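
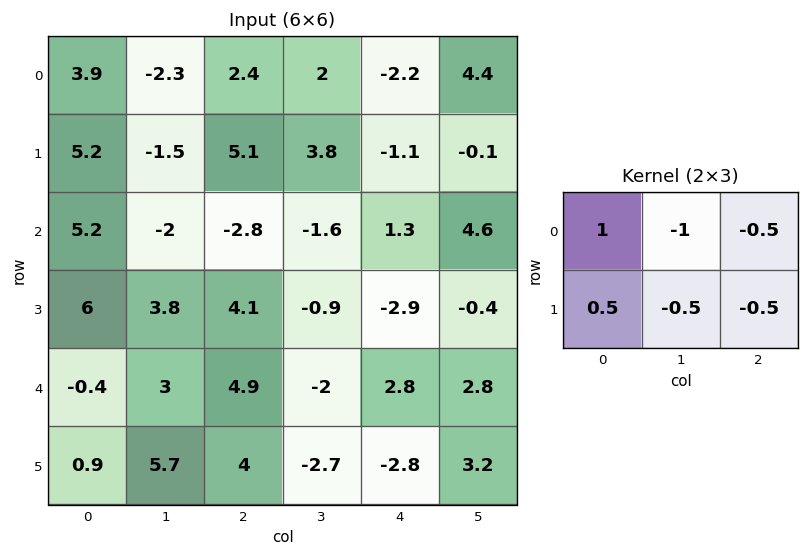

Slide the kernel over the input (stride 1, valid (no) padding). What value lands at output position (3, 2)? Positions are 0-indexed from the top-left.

8.5

The receptive field on the input at this output position is [4.1 -0.9 -2.9 / 4.9 -2 2.8]. Elementwise product with the kernel and sum: 4.1·1 + -0.9·-1 + -2.9·-0.5 + 4.9·0.5 + -2·-0.5 + 2.8·-0.5.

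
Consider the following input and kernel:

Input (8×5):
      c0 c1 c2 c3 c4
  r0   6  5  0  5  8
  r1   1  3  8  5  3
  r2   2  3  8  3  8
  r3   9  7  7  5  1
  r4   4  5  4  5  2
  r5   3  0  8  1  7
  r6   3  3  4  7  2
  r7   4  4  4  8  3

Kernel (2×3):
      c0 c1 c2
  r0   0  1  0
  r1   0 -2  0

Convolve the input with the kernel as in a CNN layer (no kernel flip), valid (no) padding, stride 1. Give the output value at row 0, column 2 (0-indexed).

The receptive field on the input at this output position is [0 5 8 / 8 5 3]. Elementwise product with the kernel and sum: 5·1 + 5·-2.

-5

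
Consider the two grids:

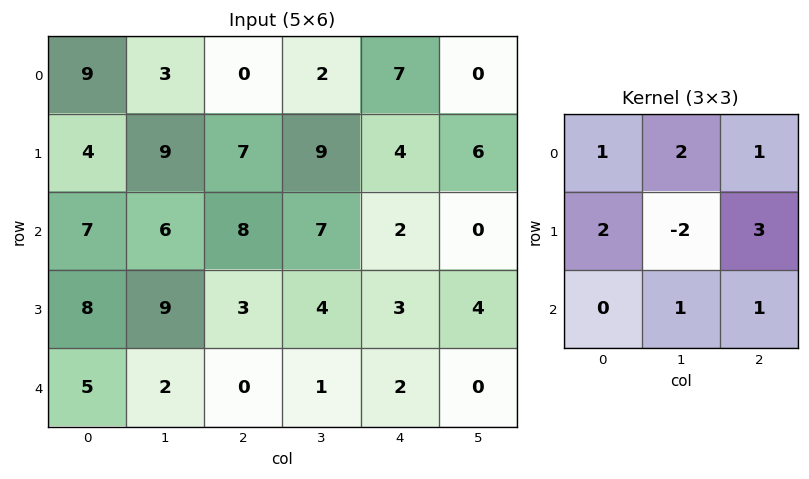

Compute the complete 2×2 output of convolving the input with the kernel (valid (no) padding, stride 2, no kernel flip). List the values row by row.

Output[0,0]: The receptive field on the input at this output position is [9 3 0 / 4 9 7 / 7 6 8]. Elementwise product with the kernel and sum: 9·1 + 3·2 + 0·1 + 4·2 + 9·-2 + 7·3 + 6·1 + 8·1.
Output[0,1]: The receptive field on the input at this output position is [0 2 7 / 7 9 4 / 8 7 2]. Elementwise product with the kernel and sum: 0·1 + 2·2 + 7·1 + 7·2 + 9·-2 + 4·3 + 7·1 + 2·1.

40 28
36 34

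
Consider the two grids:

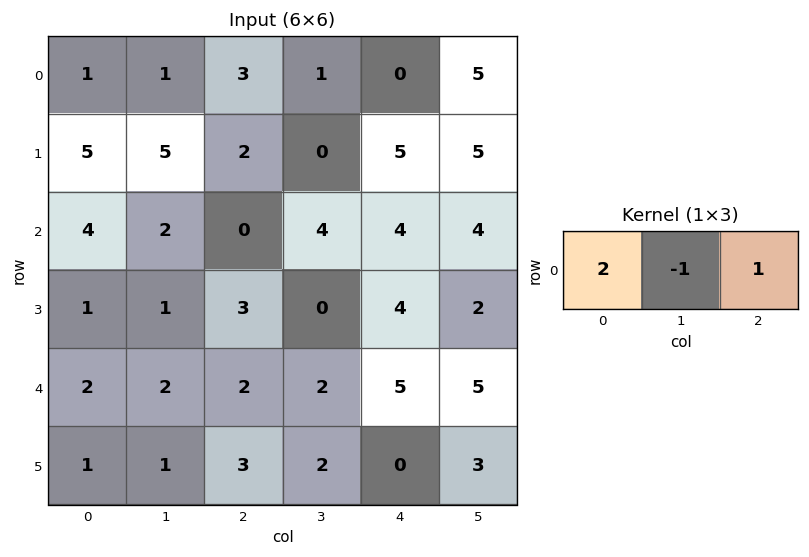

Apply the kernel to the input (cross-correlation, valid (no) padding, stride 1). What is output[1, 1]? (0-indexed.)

The receptive field on the input at this output position is [5 2 0]. Elementwise product with the kernel and sum: 5·2 + 2·-1 + 0·1.

8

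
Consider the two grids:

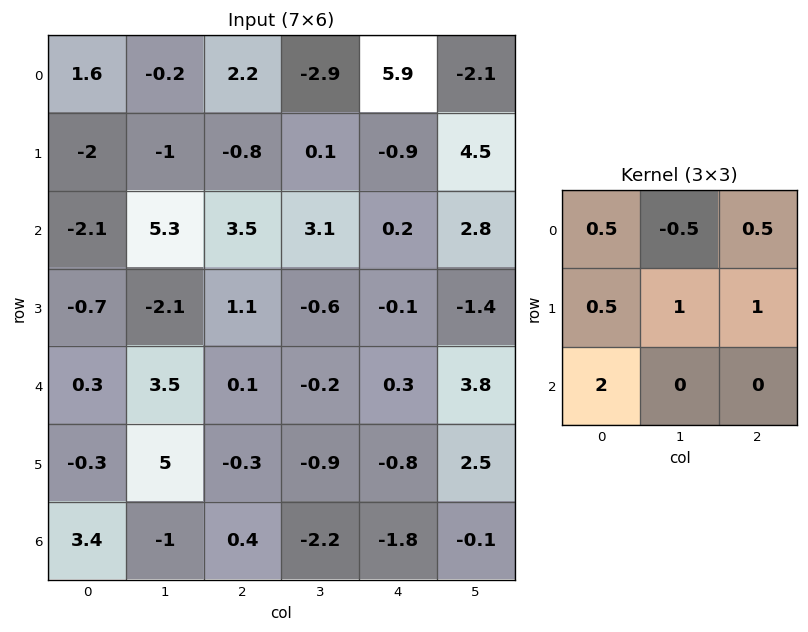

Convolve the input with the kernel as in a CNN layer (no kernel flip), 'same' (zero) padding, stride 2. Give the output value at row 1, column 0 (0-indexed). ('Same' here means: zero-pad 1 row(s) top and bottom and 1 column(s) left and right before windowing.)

3.7

The receptive field on the zero-padded input at this output position is [0 -2 -1 / 0 -2.1 5.3 / 0 -0.7 -2.1]. Elementwise product with the kernel and sum: 0·0.5 + -2·-0.5 + -1·0.5 + 0·0.5 + -2.1·1 + 5.3·1 + 0·2.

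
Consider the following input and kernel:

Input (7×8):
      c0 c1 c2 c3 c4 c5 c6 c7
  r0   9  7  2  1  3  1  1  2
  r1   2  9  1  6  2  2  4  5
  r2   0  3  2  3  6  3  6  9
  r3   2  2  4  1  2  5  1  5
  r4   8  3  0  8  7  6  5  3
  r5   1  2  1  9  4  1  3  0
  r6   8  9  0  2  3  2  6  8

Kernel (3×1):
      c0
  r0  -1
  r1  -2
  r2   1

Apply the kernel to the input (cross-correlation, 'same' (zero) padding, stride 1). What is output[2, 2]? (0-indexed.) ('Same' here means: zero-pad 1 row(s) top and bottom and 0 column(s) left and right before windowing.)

-1

The receptive field on the zero-padded input at this output position is [1 / 2 / 4]. Elementwise product with the kernel and sum: 1·-1 + 2·-2 + 4·1.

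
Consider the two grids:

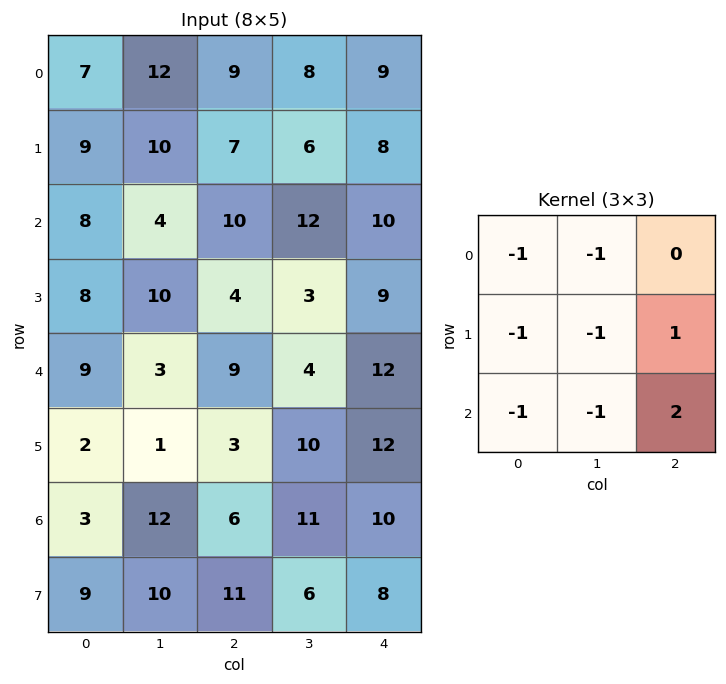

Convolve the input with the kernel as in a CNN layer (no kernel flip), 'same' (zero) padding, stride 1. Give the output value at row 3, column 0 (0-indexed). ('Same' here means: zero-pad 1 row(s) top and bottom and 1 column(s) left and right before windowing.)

The receptive field on the zero-padded input at this output position is [0 8 4 / 0 8 10 / 0 9 3]. Elementwise product with the kernel and sum: 0·-1 + 8·-1 + 0·-1 + 8·-1 + 10·1 + 0·-1 + 9·-1 + 3·2.

-9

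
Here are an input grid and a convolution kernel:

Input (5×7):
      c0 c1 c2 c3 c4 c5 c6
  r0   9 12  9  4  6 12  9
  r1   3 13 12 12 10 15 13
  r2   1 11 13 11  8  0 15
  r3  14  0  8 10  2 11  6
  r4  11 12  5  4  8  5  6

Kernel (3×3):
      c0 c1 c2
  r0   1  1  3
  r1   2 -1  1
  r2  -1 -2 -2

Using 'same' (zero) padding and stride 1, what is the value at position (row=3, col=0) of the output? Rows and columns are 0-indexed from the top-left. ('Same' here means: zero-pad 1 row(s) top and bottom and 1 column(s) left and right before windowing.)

-26

The receptive field on the zero-padded input at this output position is [0 1 11 / 0 14 0 / 0 11 12]. Elementwise product with the kernel and sum: 0·1 + 1·1 + 11·3 + 0·2 + 14·-1 + 0·1 + 0·-1 + 11·-2 + 12·-2.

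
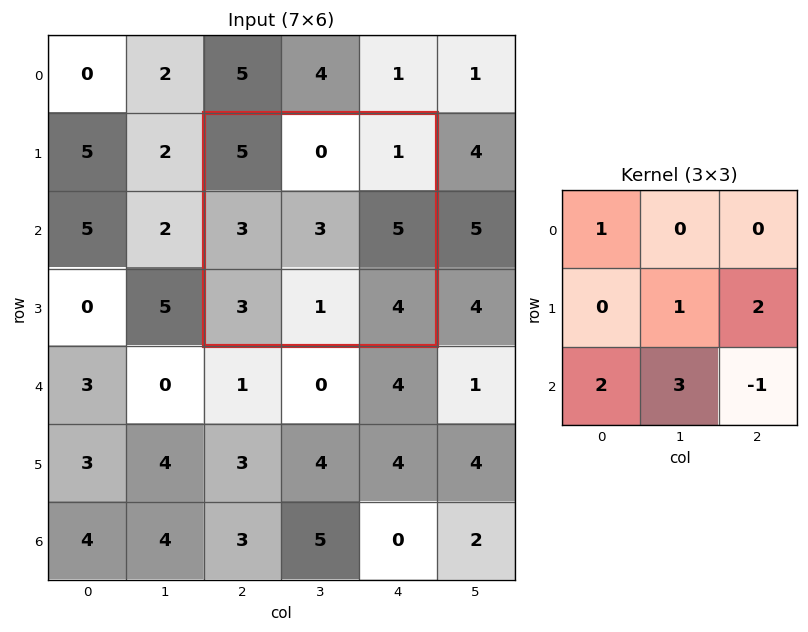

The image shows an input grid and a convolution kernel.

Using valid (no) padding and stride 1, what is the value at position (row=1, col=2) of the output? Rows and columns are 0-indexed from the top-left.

The receptive field on the input at this output position is [5 0 1 / 3 3 5 / 3 1 4]. Elementwise product with the kernel and sum: 5·1 + 3·1 + 5·2 + 3·2 + 1·3 + 4·-1.

23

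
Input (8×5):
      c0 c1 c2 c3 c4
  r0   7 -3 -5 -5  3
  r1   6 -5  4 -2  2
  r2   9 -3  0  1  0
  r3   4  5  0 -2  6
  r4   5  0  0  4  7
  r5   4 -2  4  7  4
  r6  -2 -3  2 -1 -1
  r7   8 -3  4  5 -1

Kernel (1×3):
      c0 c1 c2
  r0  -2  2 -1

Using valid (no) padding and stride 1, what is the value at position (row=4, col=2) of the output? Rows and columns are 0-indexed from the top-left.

The receptive field on the input at this output position is [0 4 7]. Elementwise product with the kernel and sum: 0·-2 + 4·2 + 7·-1.

1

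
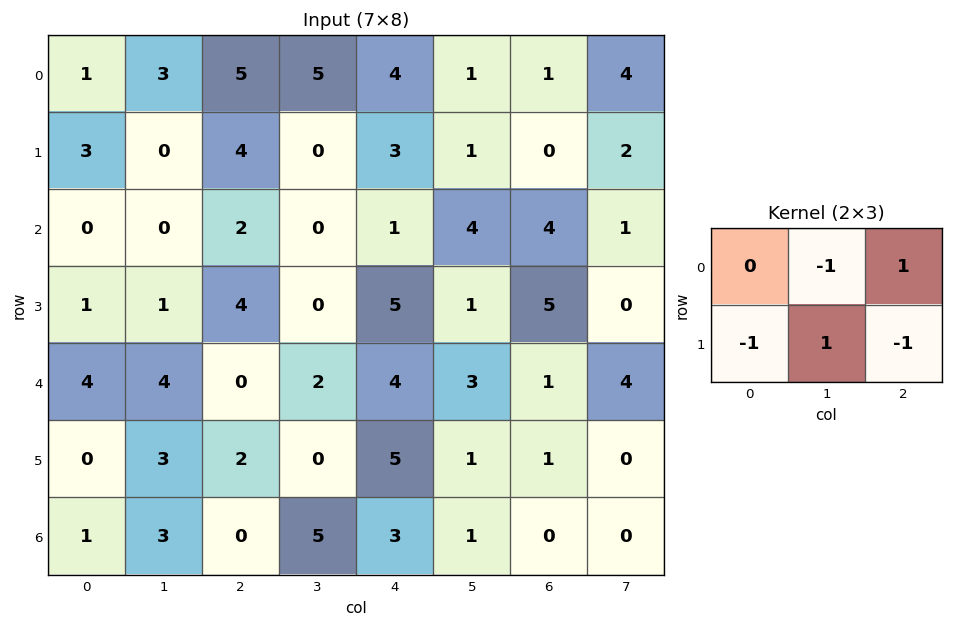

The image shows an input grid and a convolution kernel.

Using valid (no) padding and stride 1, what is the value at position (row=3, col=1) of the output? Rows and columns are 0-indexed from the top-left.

-10

The receptive field on the input at this output position is [1 4 0 / 4 0 2]. Elementwise product with the kernel and sum: 4·-1 + 0·1 + 4·-1 + 0·1 + 2·-1.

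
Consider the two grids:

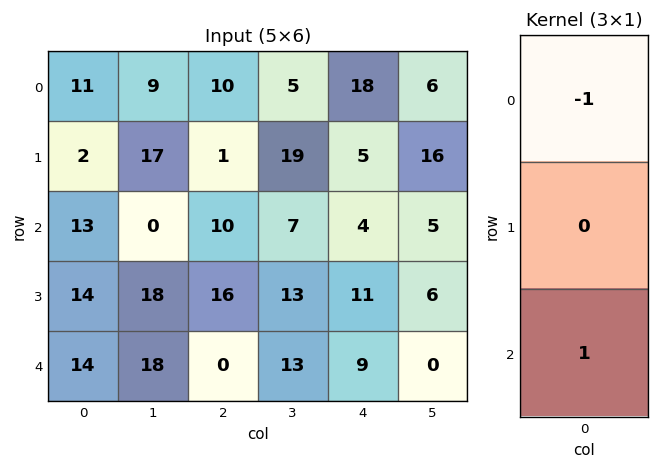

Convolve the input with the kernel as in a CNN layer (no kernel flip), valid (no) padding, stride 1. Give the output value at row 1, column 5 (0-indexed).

The receptive field on the input at this output position is [16 / 5 / 6]. Elementwise product with the kernel and sum: 16·-1 + 6·1.

-10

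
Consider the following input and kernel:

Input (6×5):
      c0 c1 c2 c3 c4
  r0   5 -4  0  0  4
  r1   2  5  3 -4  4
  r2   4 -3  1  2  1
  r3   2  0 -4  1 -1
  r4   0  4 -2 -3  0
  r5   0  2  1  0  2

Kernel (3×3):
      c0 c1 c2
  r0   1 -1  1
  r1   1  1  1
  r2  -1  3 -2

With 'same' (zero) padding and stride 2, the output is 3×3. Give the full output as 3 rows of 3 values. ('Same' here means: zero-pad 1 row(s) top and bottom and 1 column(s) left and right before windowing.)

-3 8 20
10 -16 -9
-2 5 5

Output[0,0]: The receptive field on the zero-padded input at this output position is [0 0 0 / 0 5 -4 / 0 2 5]. Elementwise product with the kernel and sum: 0·1 + 0·-1 + 0·1 + 0·1 + 5·1 + -4·1 + 0·-1 + 2·3 + 5·-2.
Output[0,1]: The receptive field on the zero-padded input at this output position is [0 0 0 / -4 0 0 / 5 3 -4]. Elementwise product with the kernel and sum: 0·1 + 0·-1 + 0·1 + -4·1 + 0·1 + 0·1 + 5·-1 + 3·3 + -4·-2.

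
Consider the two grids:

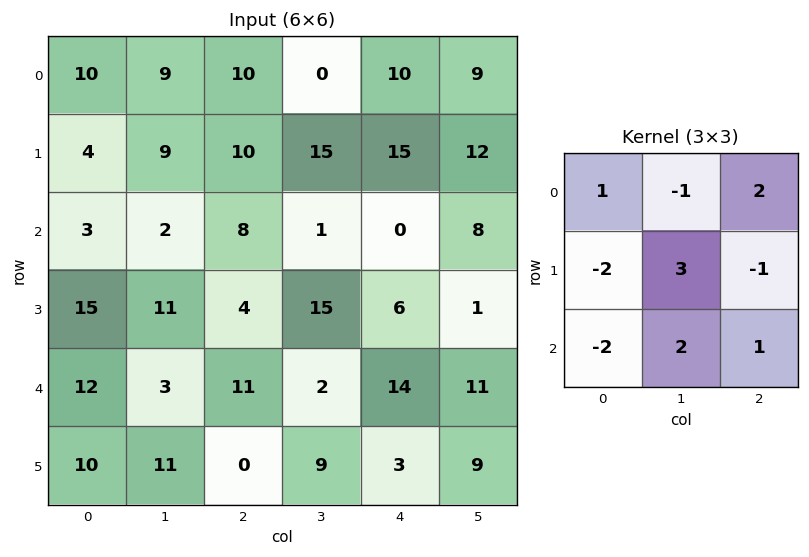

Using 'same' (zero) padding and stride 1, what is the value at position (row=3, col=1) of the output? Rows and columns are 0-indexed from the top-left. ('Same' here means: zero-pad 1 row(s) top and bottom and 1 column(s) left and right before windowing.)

The receptive field on the zero-padded input at this output position is [3 2 8 / 15 11 4 / 12 3 11]. Elementwise product with the kernel and sum: 3·1 + 2·-1 + 8·2 + 15·-2 + 11·3 + 4·-1 + 12·-2 + 3·2 + 11·1.

9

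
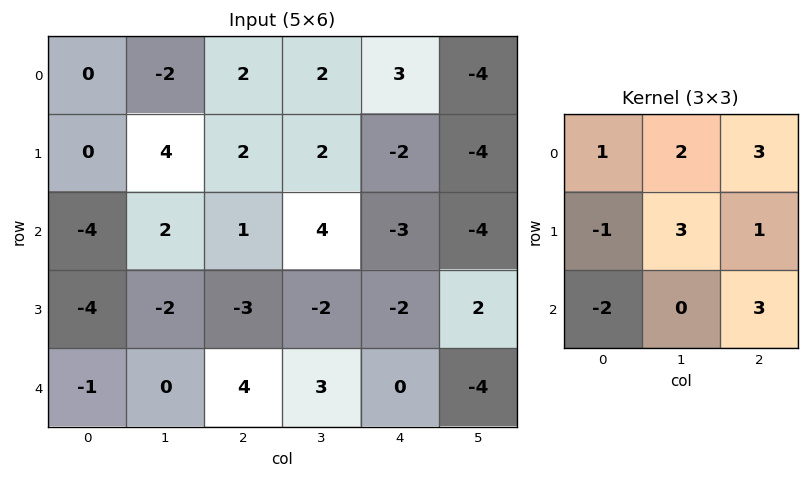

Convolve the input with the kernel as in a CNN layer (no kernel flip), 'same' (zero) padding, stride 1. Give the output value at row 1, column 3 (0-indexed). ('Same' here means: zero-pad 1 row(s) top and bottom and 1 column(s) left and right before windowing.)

6

The receptive field on the zero-padded input at this output position is [2 2 3 / 2 2 -2 / 1 4 -3]. Elementwise product with the kernel and sum: 2·1 + 2·2 + 3·3 + 2·-1 + 2·3 + -2·1 + 1·-2 + -3·3.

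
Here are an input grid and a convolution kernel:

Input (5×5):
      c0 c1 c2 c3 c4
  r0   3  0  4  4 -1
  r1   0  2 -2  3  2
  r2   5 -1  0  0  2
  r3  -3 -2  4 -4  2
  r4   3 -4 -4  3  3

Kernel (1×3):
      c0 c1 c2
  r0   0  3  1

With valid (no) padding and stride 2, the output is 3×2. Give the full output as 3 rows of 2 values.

Output[0,0]: The receptive field on the input at this output position is [3 0 4]. Elementwise product with the kernel and sum: 0·3 + 4·1.
Output[0,1]: The receptive field on the input at this output position is [4 4 -1]. Elementwise product with the kernel and sum: 4·3 + -1·1.

4 11
-3 2
-16 12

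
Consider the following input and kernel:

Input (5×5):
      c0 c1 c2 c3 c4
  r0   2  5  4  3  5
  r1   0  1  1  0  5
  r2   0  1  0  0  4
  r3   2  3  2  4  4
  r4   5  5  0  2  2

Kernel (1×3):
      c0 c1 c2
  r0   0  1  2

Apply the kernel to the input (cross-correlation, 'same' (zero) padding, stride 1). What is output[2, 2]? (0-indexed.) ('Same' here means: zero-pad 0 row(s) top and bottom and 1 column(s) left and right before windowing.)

0

The receptive field on the zero-padded input at this output position is [1 0 0]. Elementwise product with the kernel and sum: 0·1 + 0·2.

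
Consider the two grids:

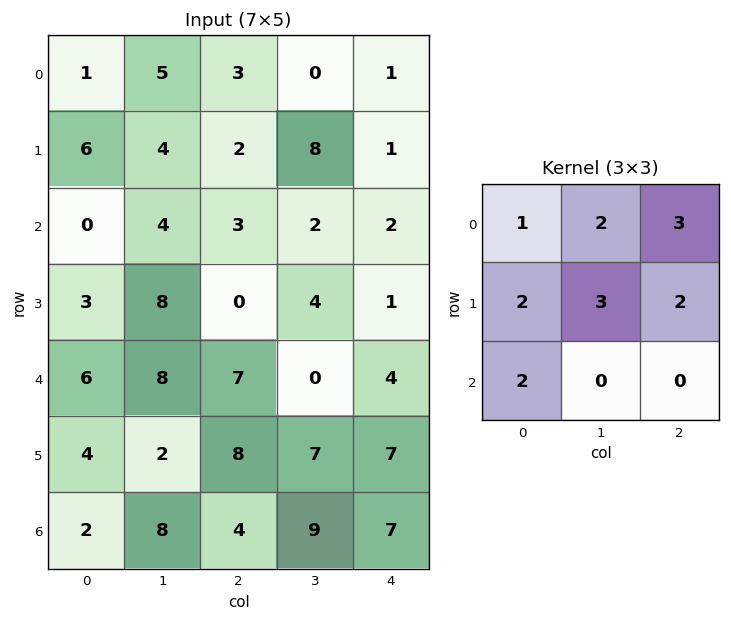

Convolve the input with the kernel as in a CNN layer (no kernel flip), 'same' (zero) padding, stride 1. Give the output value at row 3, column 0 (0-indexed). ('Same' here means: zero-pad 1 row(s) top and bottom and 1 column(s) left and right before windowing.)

The receptive field on the zero-padded input at this output position is [0 0 4 / 0 3 8 / 0 6 8]. Elementwise product with the kernel and sum: 0·1 + 0·2 + 4·3 + 0·2 + 3·3 + 8·2 + 0·2.

37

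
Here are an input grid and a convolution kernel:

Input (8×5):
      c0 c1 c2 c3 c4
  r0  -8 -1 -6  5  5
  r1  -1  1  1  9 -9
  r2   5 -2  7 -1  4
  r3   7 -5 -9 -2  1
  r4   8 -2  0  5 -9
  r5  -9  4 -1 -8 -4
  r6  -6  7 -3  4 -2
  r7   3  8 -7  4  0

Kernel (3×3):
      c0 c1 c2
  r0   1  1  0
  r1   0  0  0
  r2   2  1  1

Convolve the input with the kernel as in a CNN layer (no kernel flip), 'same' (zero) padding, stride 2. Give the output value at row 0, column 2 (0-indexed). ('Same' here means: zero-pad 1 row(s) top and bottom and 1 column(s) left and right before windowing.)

The receptive field on the zero-padded input at this output position is [0 0 0 / 5 5 0 / 9 -9 0]. Elementwise product with the kernel and sum: 0·1 + 0·1 + 9·2 + -9·1 + 0·1.

9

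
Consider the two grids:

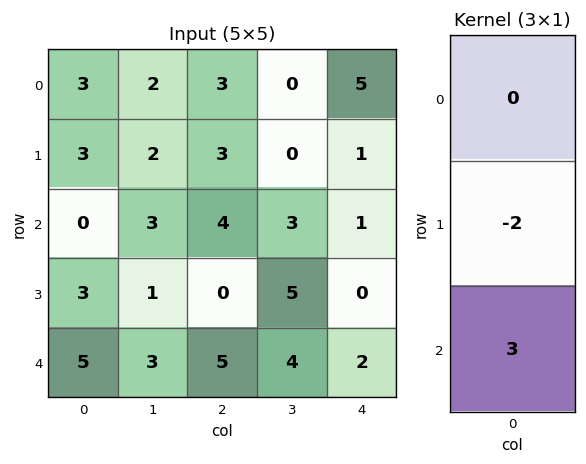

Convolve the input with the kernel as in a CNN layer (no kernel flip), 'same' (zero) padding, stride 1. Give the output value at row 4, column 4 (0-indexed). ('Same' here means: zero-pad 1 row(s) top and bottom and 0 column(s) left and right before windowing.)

-4

The receptive field on the zero-padded input at this output position is [0 / 2 / 0]. Elementwise product with the kernel and sum: 2·-2 + 0·3.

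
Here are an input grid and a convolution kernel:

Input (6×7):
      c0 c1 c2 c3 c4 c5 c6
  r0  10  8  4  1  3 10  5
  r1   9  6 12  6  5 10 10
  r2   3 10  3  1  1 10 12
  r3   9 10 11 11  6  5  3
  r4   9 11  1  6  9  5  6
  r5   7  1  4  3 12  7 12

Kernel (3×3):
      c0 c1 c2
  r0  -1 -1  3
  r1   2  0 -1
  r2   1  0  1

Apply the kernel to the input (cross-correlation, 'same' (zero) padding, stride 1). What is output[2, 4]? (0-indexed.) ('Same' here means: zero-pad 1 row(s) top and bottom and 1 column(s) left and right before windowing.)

27

The receptive field on the zero-padded input at this output position is [6 5 10 / 1 1 10 / 11 6 5]. Elementwise product with the kernel and sum: 6·-1 + 5·-1 + 10·3 + 1·2 + 10·-1 + 11·1 + 5·1.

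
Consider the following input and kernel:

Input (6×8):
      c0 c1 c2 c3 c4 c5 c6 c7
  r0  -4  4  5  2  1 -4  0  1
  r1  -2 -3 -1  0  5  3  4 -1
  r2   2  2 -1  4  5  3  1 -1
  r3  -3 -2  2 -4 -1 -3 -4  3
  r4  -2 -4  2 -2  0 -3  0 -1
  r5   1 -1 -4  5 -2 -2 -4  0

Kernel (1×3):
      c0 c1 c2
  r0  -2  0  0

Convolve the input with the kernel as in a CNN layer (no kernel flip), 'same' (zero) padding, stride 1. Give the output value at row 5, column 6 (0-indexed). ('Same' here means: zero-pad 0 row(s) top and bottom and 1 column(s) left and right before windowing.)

The receptive field on the zero-padded input at this output position is [-2 -4 0]. Elementwise product with the kernel and sum: -2·-2.

4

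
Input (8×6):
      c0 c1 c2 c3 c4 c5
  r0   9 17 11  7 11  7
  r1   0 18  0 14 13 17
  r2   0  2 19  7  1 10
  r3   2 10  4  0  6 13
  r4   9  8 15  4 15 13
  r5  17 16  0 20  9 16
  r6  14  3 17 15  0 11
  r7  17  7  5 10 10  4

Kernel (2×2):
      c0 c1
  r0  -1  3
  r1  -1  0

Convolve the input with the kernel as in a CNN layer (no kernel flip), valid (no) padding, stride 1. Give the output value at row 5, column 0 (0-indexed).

17

The receptive field on the input at this output position is [17 16 / 14 3]. Elementwise product with the kernel and sum: 17·-1 + 16·3 + 14·-1.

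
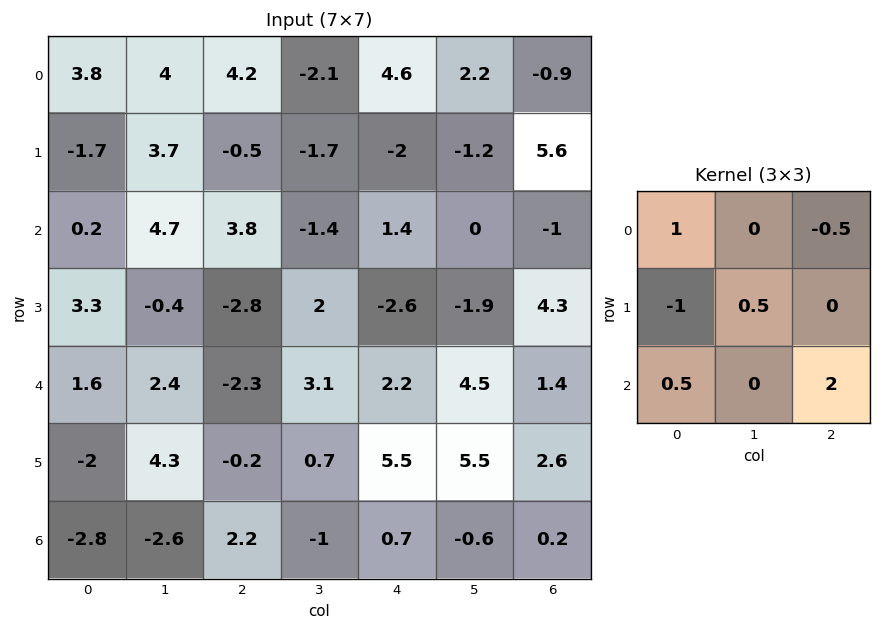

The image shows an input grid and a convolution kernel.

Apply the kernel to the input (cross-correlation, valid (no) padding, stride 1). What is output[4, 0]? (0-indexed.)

9.9

The receptive field on the input at this output position is [1.6 2.4 -2.3 / -2 4.3 -0.2 / -2.8 -2.6 2.2]. Elementwise product with the kernel and sum: 1.6·1 + -2.3·-0.5 + -2·-1 + 4.3·0.5 + -2.8·0.5 + 2.2·2.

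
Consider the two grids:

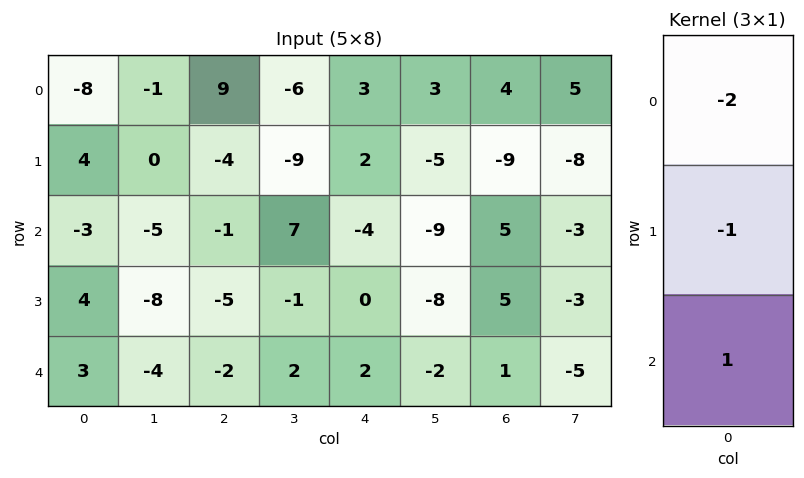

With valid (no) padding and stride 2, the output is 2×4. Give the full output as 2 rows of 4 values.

9 -15 -12 6
5 5 10 -14

Output[0,0]: The receptive field on the input at this output position is [-8 / 4 / -3]. Elementwise product with the kernel and sum: -8·-2 + 4·-1 + -3·1.
Output[0,1]: The receptive field on the input at this output position is [9 / -4 / -1]. Elementwise product with the kernel and sum: 9·-2 + -4·-1 + -1·1.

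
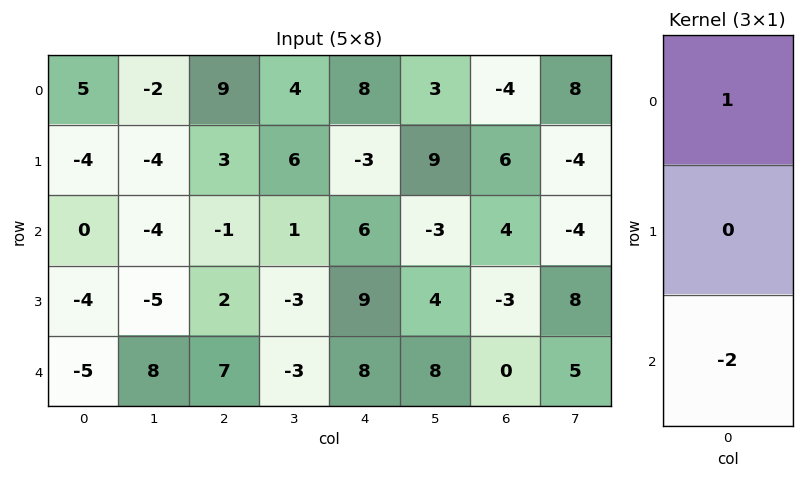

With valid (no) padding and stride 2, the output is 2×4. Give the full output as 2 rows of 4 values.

5 11 -4 -12
10 -15 -10 4

Output[0,0]: The receptive field on the input at this output position is [5 / -4 / 0]. Elementwise product with the kernel and sum: 5·1 + 0·-2.
Output[0,1]: The receptive field on the input at this output position is [9 / 3 / -1]. Elementwise product with the kernel and sum: 9·1 + -1·-2.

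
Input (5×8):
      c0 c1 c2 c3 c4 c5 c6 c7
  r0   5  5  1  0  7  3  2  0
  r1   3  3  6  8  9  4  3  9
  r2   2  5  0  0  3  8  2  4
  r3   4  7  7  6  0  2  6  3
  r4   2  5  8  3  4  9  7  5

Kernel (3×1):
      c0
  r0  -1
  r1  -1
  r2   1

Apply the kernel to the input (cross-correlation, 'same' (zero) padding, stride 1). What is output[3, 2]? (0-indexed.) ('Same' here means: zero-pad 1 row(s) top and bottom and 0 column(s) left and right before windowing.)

1

The receptive field on the zero-padded input at this output position is [0 / 7 / 8]. Elementwise product with the kernel and sum: 0·-1 + 7·-1 + 8·1.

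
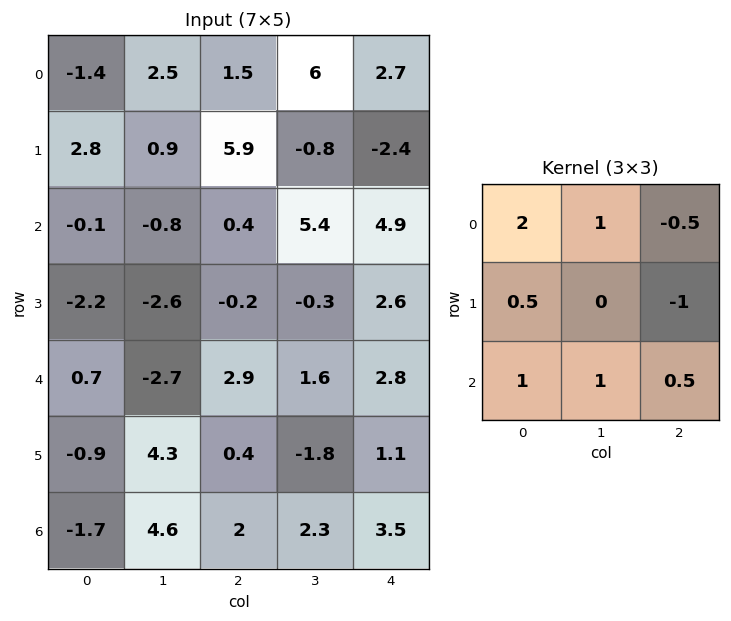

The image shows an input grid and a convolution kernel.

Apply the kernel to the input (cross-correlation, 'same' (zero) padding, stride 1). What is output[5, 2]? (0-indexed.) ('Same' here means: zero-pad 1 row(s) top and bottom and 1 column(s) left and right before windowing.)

The receptive field on the zero-padded input at this output position is [-2.7 2.9 1.6 / 4.3 0.4 -1.8 / 4.6 2 2.3]. Elementwise product with the kernel and sum: -2.7·2 + 2.9·1 + 1.6·-0.5 + 4.3·0.5 + -1.8·-1 + 4.6·1 + 2·1 + 2.3·0.5.

8.4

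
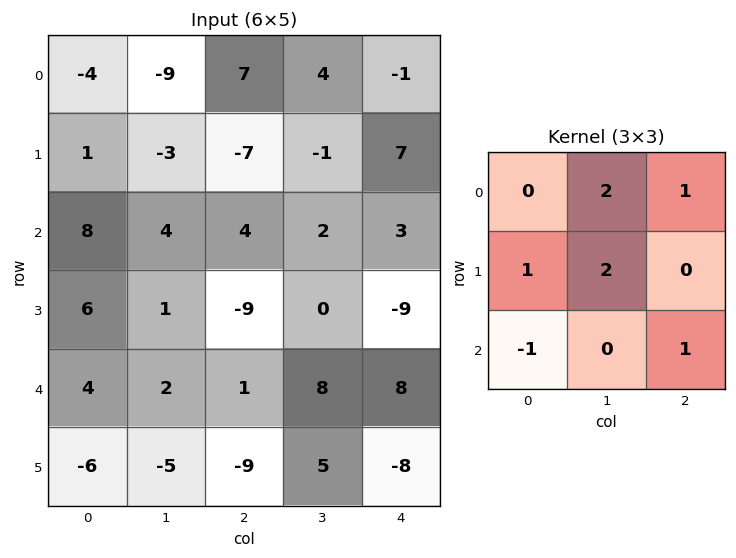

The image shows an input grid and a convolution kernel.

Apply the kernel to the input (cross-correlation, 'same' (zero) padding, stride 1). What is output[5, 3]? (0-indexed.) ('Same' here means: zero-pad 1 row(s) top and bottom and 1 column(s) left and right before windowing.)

The receptive field on the zero-padded input at this output position is [1 8 8 / -9 5 -8 / 0 0 0]. Elementwise product with the kernel and sum: 8·2 + 8·1 + -9·1 + 5·2 + 0·-1 + 0·1.

25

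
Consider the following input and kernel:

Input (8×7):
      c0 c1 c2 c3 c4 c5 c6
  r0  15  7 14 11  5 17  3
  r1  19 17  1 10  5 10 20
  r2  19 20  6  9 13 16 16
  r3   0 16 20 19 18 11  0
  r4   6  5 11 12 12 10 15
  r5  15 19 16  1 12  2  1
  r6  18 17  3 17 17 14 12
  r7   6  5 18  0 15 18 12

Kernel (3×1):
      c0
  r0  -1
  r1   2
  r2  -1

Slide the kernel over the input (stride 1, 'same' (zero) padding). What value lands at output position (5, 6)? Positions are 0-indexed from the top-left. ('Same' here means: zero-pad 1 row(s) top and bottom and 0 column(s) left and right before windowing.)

-25

The receptive field on the zero-padded input at this output position is [15 / 1 / 12]. Elementwise product with the kernel and sum: 15·-1 + 1·2 + 12·-1.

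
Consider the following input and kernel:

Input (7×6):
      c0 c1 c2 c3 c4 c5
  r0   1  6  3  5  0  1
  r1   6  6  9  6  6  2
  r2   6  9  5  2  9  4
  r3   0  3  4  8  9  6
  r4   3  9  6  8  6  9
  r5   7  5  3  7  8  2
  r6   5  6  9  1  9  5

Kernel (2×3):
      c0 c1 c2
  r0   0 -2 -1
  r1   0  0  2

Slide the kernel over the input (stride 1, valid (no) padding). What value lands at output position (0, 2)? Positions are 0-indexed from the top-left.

The receptive field on the input at this output position is [3 5 0 / 9 6 6]. Elementwise product with the kernel and sum: 5·-2 + 0·-1 + 6·2.

2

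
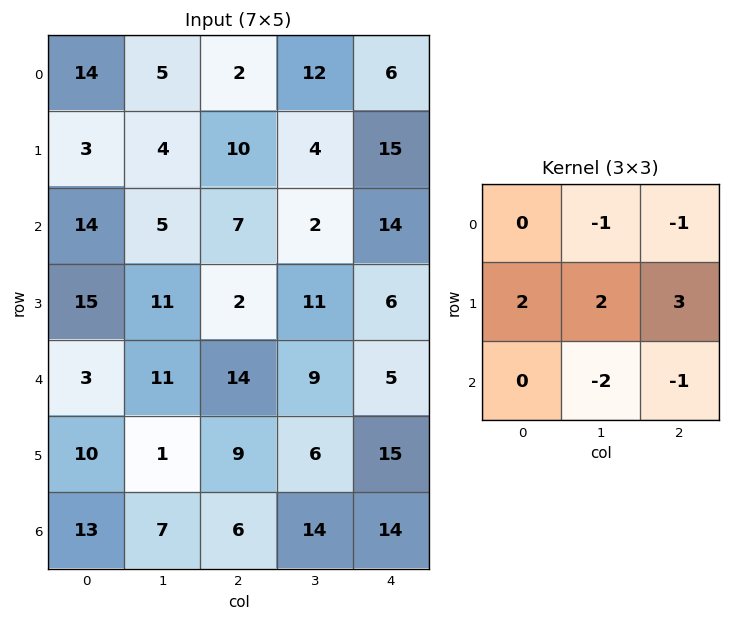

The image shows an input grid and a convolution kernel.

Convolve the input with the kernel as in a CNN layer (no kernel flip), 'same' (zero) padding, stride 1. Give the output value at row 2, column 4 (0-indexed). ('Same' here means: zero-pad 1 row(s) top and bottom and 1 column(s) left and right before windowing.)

5

The receptive field on the zero-padded input at this output position is [4 15 0 / 2 14 0 / 11 6 0]. Elementwise product with the kernel and sum: 15·-1 + 0·-1 + 2·2 + 14·2 + 0·3 + 6·-2 + 0·-1.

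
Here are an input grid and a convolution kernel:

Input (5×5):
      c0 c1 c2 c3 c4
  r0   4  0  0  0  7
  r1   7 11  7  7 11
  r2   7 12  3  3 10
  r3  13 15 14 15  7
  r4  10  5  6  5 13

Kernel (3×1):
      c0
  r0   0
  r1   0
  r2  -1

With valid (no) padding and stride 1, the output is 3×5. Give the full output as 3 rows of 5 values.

Output[0,0]: The receptive field on the input at this output position is [4 / 7 / 7]. Elementwise product with the kernel and sum: 7·-1.
Output[0,1]: The receptive field on the input at this output position is [0 / 11 / 12]. Elementwise product with the kernel and sum: 12·-1.

-7 -12 -3 -3 -10
-13 -15 -14 -15 -7
-10 -5 -6 -5 -13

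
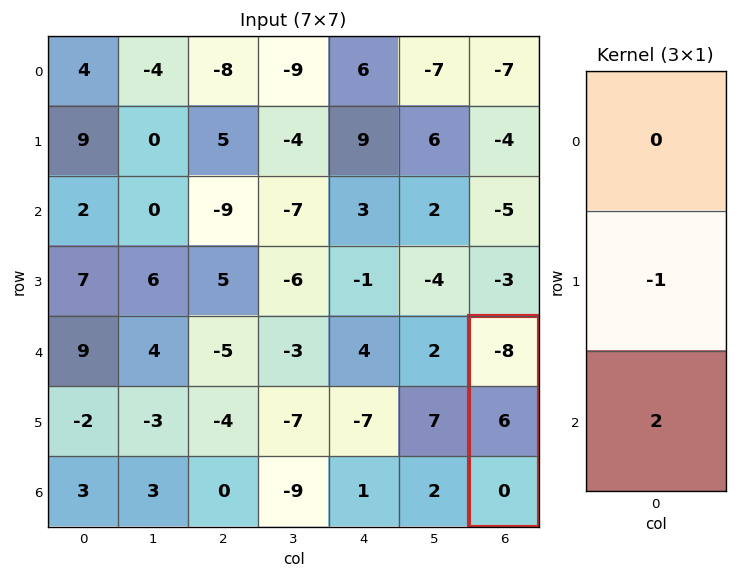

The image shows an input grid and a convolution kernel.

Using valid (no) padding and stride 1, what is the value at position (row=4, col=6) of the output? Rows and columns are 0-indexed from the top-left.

-6

The receptive field on the input at this output position is [-8 / 6 / 0]. Elementwise product with the kernel and sum: 6·-1 + 0·2.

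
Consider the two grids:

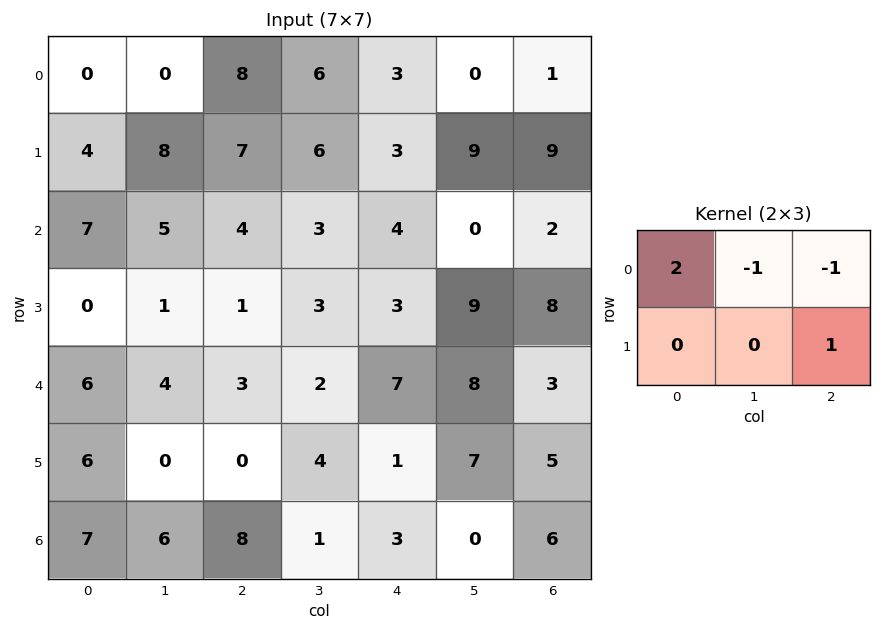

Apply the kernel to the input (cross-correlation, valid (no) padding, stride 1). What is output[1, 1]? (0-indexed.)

The receptive field on the input at this output position is [8 7 6 / 5 4 3]. Elementwise product with the kernel and sum: 8·2 + 7·-1 + 6·-1 + 3·1.

6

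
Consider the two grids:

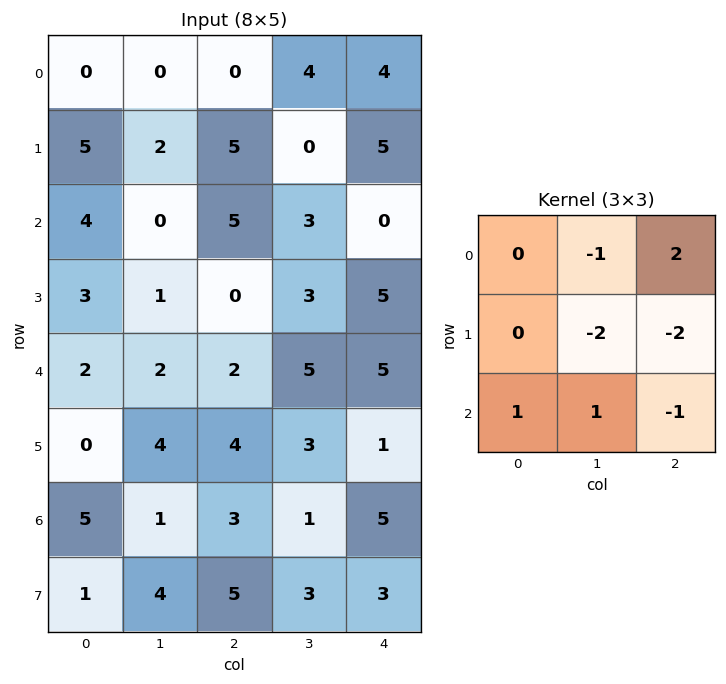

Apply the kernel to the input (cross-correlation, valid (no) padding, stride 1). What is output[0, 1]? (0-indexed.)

The receptive field on the input at this output position is [0 0 4 / 2 5 0 / 0 5 3]. Elementwise product with the kernel and sum: 0·-1 + 4·2 + 5·-2 + 0·-2 + 0·1 + 5·1 + 3·-1.

0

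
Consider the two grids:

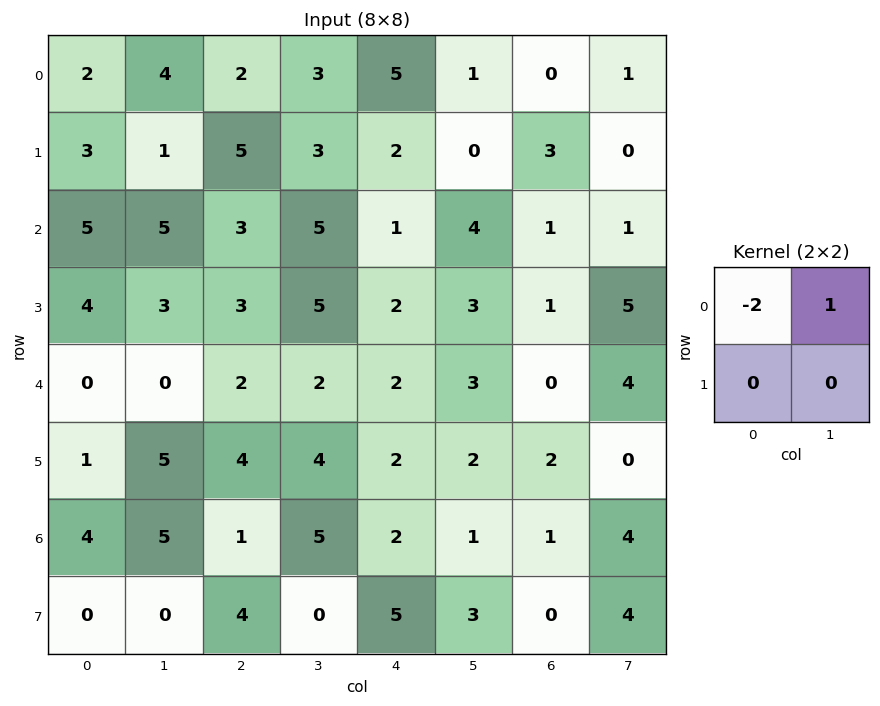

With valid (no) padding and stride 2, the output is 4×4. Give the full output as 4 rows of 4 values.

Output[0,0]: The receptive field on the input at this output position is [2 4 / 3 1]. Elementwise product with the kernel and sum: 2·-2 + 4·1.
Output[0,1]: The receptive field on the input at this output position is [2 3 / 5 3]. Elementwise product with the kernel and sum: 2·-2 + 3·1.

0 -1 -9 1
-5 -1 2 -1
0 -2 -1 4
-3 3 -3 2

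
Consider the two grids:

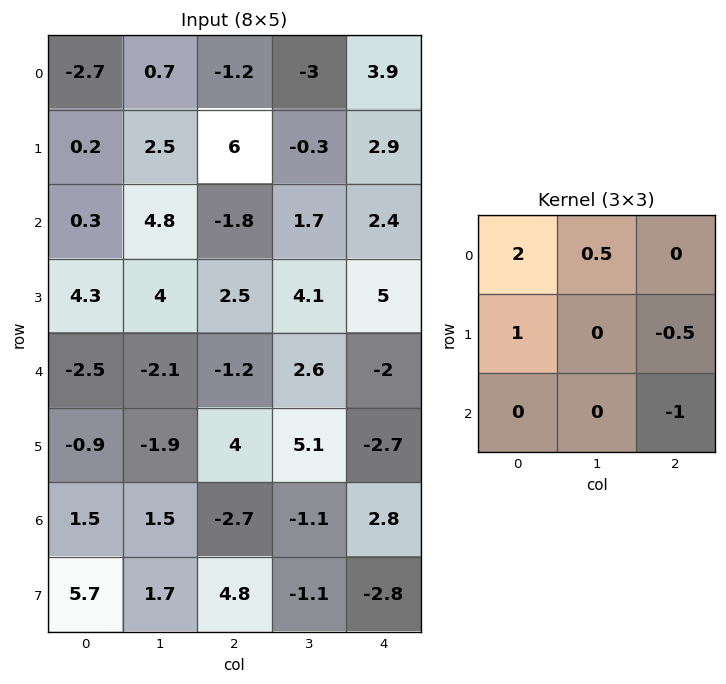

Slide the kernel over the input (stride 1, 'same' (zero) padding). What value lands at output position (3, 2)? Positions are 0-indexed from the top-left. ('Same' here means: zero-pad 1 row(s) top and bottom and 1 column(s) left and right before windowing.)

The receptive field on the zero-padded input at this output position is [4.8 -1.8 1.7 / 4 2.5 4.1 / -2.1 -1.2 2.6]. Elementwise product with the kernel and sum: 4.8·2 + -1.8·0.5 + 4·1 + 4.1·-0.5 + 2.6·-1.

8.05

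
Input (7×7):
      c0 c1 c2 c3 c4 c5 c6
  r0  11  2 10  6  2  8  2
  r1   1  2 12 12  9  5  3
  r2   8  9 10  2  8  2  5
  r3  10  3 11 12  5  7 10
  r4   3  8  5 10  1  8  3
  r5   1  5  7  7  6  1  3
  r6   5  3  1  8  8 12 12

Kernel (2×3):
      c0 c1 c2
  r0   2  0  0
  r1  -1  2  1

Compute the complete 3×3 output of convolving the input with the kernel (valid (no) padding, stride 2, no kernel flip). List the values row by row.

Output[0,0]: The receptive field on the input at this output position is [11 2 10 / 1 2 12]. Elementwise product with the kernel and sum: 11·2 + 1·-1 + 2·2 + 12·1.
Output[0,1]: The receptive field on the input at this output position is [10 6 2 / 12 12 9]. Elementwise product with the kernel and sum: 10·2 + 12·-1 + 12·2 + 9·1.

37 41 8
23 38 35
22 23 1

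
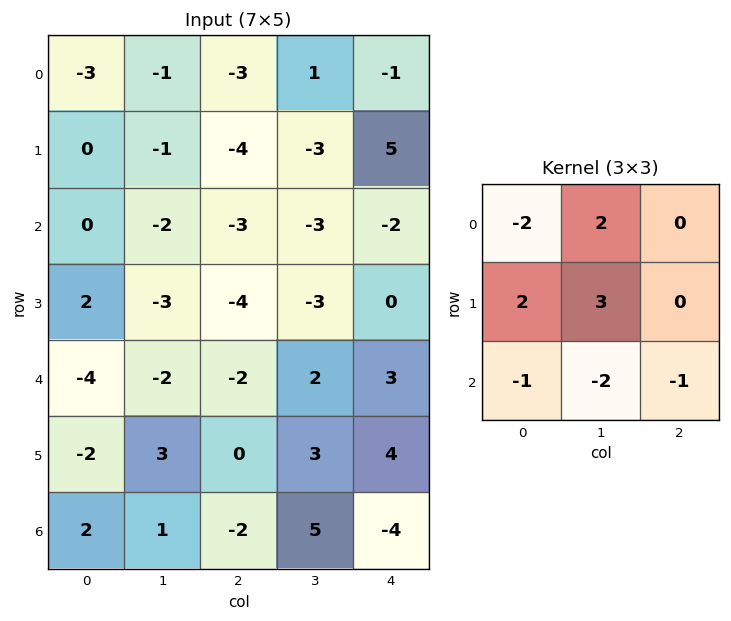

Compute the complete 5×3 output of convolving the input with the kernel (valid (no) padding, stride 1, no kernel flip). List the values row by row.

8 -7 2
0 -5 -3
1 -16 -22
-28 -18 -6
7 4 13

Output[0,0]: The receptive field on the input at this output position is [-3 -1 -3 / 0 -1 -4 / 0 -2 -3]. Elementwise product with the kernel and sum: -3·-2 + -1·2 + 0·2 + -1·3 + 0·-1 + -2·-2 + -3·-1.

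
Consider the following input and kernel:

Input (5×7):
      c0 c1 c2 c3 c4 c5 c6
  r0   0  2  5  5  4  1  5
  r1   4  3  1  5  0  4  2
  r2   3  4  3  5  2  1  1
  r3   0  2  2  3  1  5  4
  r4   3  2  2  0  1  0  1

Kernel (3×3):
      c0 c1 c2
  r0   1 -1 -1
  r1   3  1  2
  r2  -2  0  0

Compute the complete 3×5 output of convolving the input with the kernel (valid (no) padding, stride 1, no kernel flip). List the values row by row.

4 4 -2 13 2
19 18 10 14 1
-4 6 3 22 14

Output[0,0]: The receptive field on the input at this output position is [0 2 5 / 4 3 1 / 3 4 3]. Elementwise product with the kernel and sum: 0·1 + 2·-1 + 5·-1 + 4·3 + 3·1 + 1·2 + 3·-2.
Output[0,1]: The receptive field on the input at this output position is [2 5 5 / 3 1 5 / 4 3 5]. Elementwise product with the kernel and sum: 2·1 + 5·-1 + 5·-1 + 3·3 + 1·1 + 5·2 + 4·-2.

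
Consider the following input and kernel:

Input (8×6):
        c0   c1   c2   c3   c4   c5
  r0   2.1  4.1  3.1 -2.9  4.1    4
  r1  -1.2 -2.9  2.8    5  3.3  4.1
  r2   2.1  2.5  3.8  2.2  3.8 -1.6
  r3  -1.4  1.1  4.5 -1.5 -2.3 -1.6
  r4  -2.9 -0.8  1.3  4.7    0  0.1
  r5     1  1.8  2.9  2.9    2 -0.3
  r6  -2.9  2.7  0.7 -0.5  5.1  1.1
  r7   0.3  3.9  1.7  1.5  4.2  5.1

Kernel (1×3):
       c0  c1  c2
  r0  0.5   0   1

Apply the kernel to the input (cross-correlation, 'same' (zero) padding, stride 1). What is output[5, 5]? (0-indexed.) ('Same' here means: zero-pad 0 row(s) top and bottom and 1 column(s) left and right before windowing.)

The receptive field on the zero-padded input at this output position is [2 -0.3 0]. Elementwise product with the kernel and sum: 2·0.5 + 0·1.

1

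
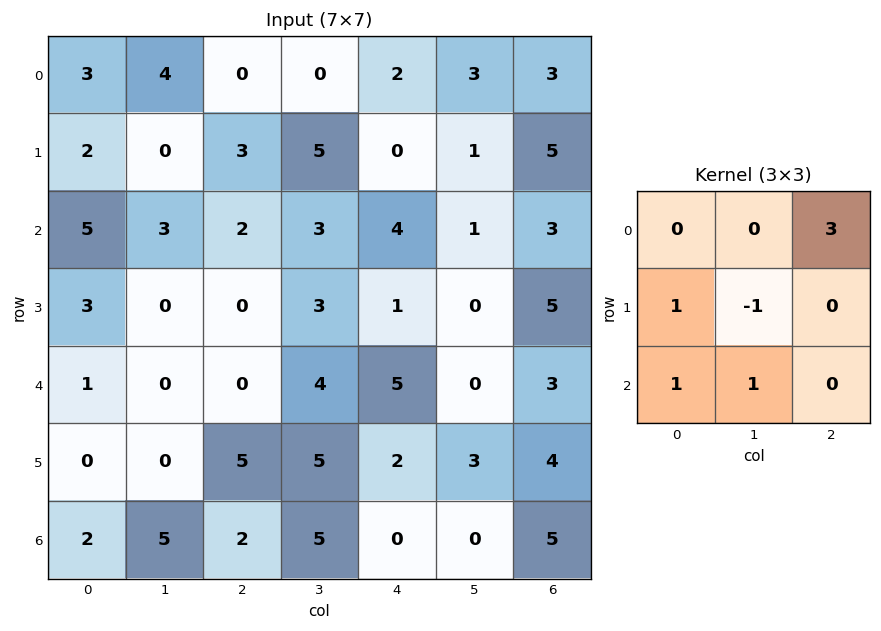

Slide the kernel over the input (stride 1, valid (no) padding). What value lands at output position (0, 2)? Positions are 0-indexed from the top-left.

The receptive field on the input at this output position is [0 0 2 / 3 5 0 / 2 3 4]. Elementwise product with the kernel and sum: 2·3 + 3·1 + 5·-1 + 2·1 + 3·1.

9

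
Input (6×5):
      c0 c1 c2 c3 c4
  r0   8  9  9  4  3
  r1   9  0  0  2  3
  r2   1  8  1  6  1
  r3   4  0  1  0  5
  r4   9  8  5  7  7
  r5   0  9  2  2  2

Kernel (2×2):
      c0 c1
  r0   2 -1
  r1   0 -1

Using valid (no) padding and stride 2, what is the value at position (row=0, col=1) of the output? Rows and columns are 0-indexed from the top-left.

The receptive field on the input at this output position is [9 4 / 0 2]. Elementwise product with the kernel and sum: 9·2 + 4·-1 + 2·-1.

12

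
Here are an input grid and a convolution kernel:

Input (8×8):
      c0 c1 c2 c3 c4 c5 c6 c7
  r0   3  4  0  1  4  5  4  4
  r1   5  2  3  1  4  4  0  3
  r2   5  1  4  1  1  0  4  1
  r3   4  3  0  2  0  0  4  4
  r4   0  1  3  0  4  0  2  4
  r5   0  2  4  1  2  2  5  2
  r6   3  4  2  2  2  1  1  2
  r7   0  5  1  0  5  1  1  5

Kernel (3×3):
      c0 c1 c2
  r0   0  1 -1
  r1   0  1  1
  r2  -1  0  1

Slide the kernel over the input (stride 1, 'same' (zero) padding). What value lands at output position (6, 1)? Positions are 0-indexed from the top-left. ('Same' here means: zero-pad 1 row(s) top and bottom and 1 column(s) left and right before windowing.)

5

The receptive field on the zero-padded input at this output position is [0 2 4 / 3 4 2 / 0 5 1]. Elementwise product with the kernel and sum: 2·1 + 4·-1 + 4·1 + 2·1 + 0·-1 + 1·1.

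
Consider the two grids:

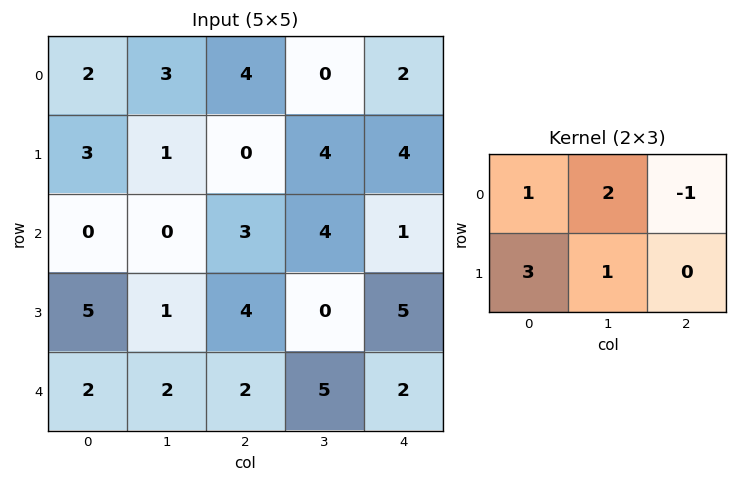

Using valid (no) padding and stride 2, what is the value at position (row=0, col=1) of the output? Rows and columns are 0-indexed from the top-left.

The receptive field on the input at this output position is [4 0 2 / 0 4 4]. Elementwise product with the kernel and sum: 4·1 + 0·2 + 2·-1 + 0·3 + 4·1.

6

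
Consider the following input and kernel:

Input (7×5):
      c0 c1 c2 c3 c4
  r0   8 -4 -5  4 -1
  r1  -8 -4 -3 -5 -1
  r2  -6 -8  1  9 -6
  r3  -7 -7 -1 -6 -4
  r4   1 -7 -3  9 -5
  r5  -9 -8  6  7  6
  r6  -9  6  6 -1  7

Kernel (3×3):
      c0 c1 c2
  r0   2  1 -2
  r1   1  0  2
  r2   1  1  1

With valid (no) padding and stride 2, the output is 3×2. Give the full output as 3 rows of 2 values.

Output[0,0]: The receptive field on the input at this output position is [8 -4 -5 / -8 -4 -3 / -6 -8 1]. Elementwise product with the kernel and sum: 8·2 + -4·1 + -5·-2 + -8·1 + -3·2 + -6·1 + -8·1 + 1·1.
Output[0,1]: The receptive field on the input at this output position is [-5 4 -1 / -3 -5 -1 / 1 9 -6]. Elementwise product with the kernel and sum: -5·2 + 4·1 + -1·-2 + -3·1 + -1·2 + 1·1 + 9·1 + -6·1.

-5 -5
-40 15
7 43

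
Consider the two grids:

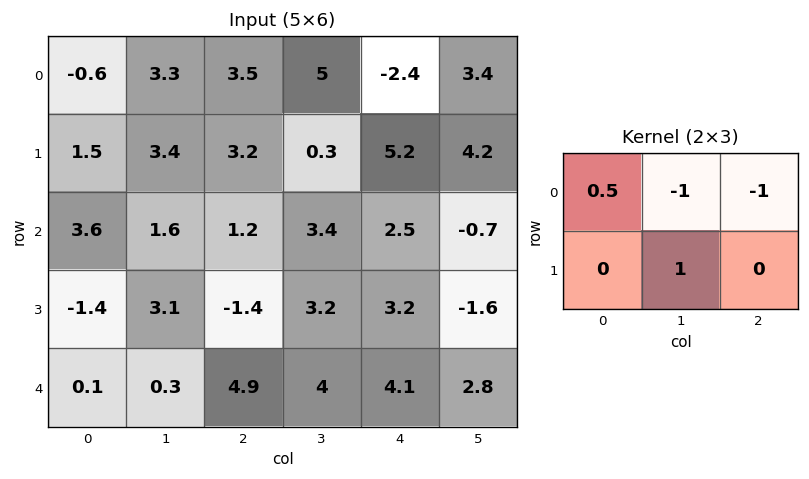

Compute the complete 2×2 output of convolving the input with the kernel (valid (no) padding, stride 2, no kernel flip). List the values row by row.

Output[0,0]: The receptive field on the input at this output position is [-0.6 3.3 3.5 / 1.5 3.4 3.2]. Elementwise product with the kernel and sum: -0.6·0.5 + 3.3·-1 + 3.5·-1 + 3.4·1.
Output[0,1]: The receptive field on the input at this output position is [3.5 5 -2.4 / 3.2 0.3 5.2]. Elementwise product with the kernel and sum: 3.5·0.5 + 5·-1 + -2.4·-1 + 0.3·1.

-3.7 -0.55
2.1 -2.1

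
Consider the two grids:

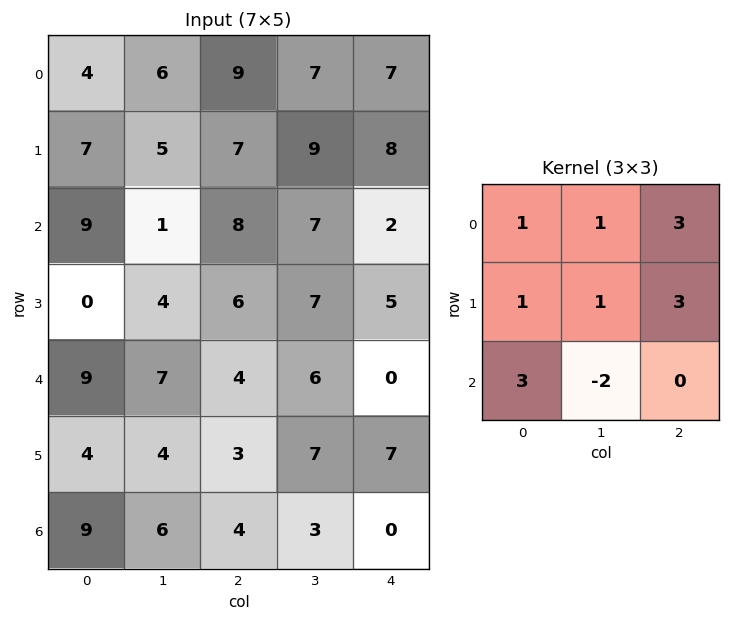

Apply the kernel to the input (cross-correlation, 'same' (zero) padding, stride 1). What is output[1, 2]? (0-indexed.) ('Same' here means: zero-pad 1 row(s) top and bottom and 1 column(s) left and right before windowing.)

62

The receptive field on the zero-padded input at this output position is [6 9 7 / 5 7 9 / 1 8 7]. Elementwise product with the kernel and sum: 6·1 + 9·1 + 7·3 + 5·1 + 7·1 + 9·3 + 1·3 + 8·-2.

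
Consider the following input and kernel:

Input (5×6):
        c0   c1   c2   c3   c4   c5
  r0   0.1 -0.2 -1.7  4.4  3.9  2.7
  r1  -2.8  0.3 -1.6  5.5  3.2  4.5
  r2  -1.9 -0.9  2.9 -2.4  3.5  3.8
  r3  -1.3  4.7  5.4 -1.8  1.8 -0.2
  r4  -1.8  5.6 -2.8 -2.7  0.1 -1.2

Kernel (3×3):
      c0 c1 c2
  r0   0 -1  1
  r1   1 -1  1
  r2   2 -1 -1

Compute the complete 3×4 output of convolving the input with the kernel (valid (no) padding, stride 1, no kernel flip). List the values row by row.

Output[0,0]: The receptive field on the input at this output position is [0.1 -0.2 -1.7 / -2.8 0.3 -1.6 / -1.9 -0.9 2.9]. Elementwise product with the kernel and sum: -0.2·-1 + -1.7·1 + -2.8·1 + 0.3·-1 + -1.6·1 + -1.9·2 + -0.9·-1 + 2.9·-1.
Output[0,1]: The receptive field on the input at this output position is [-0.2 -1.7 4.4 / 0.3 -1.6 5.5 / -0.9 2.9 -2.4]. Elementwise product with the kernel and sum: -1.7·-1 + 4.4·1 + 0.3·1 + -1.6·-1 + 5.5·1 + -0.9·2 + 2.9·-1 + -2.4·-1.

-12 11.2 0.3 -6.5
-12.7 6.7 17.3 -6
-3.2 8.9 11.9 -7.8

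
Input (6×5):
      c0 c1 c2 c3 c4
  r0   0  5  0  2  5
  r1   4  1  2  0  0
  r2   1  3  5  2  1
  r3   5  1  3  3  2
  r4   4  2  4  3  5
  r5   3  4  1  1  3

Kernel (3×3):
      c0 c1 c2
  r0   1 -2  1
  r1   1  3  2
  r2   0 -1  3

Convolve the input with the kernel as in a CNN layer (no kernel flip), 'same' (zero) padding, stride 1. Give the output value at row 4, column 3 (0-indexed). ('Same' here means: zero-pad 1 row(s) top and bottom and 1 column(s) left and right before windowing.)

30

The receptive field on the zero-padded input at this output position is [3 3 2 / 4 3 5 / 1 1 3]. Elementwise product with the kernel and sum: 3·1 + 3·-2 + 2·1 + 4·1 + 3·3 + 5·2 + 1·-1 + 3·3.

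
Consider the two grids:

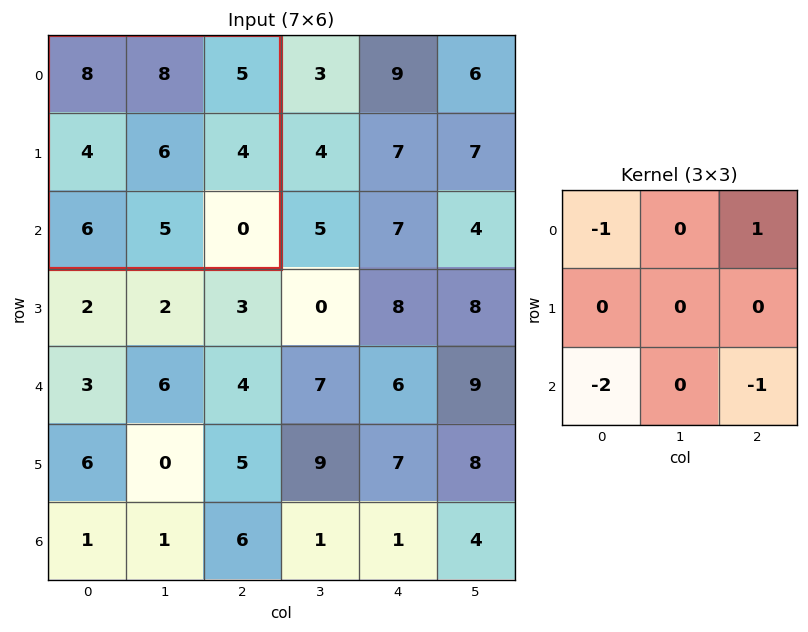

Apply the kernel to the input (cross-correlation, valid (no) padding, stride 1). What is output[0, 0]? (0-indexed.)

-15

The receptive field on the input at this output position is [8 8 5 / 4 6 4 / 6 5 0]. Elementwise product with the kernel and sum: 8·-1 + 5·1 + 6·-2 + 0·-1.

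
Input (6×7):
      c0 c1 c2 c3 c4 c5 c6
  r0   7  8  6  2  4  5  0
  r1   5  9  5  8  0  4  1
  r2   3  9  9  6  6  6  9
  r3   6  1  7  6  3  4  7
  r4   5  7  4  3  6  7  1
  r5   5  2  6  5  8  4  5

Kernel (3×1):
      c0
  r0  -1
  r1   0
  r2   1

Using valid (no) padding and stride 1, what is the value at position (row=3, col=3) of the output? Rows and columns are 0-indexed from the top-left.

-1

The receptive field on the input at this output position is [6 / 3 / 5]. Elementwise product with the kernel and sum: 6·-1 + 5·1.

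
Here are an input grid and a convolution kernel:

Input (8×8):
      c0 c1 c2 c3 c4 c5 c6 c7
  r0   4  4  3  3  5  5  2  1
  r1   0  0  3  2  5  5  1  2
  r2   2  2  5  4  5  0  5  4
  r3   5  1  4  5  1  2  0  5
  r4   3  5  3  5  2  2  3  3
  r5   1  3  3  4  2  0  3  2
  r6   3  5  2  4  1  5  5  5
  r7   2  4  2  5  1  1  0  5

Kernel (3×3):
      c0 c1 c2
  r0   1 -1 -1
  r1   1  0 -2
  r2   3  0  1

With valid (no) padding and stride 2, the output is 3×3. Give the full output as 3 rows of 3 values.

2 8 21
4 9 10
1 2 1

Output[0,0]: The receptive field on the input at this output position is [4 4 3 / 0 0 3 / 2 2 5]. Elementwise product with the kernel and sum: 4·1 + 4·-1 + 3·-1 + 0·1 + 3·-2 + 2·3 + 5·1.
Output[0,1]: The receptive field on the input at this output position is [3 3 5 / 3 2 5 / 5 4 5]. Elementwise product with the kernel and sum: 3·1 + 3·-1 + 5·-1 + 3·1 + 5·-2 + 5·3 + 5·1.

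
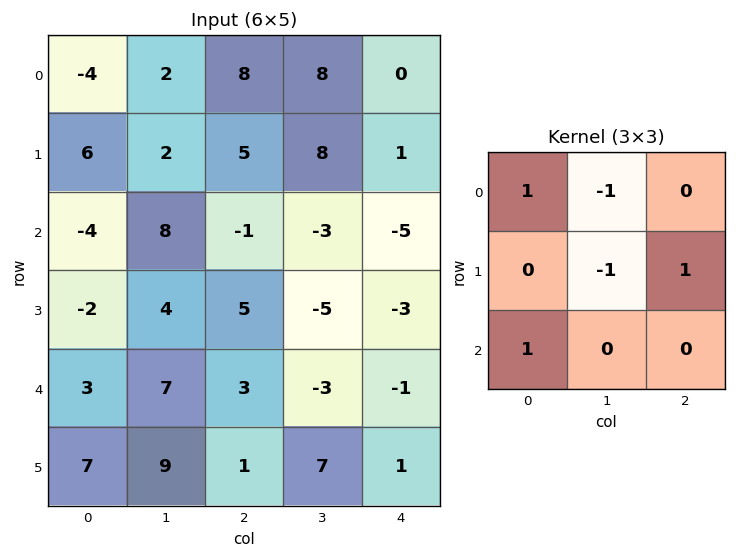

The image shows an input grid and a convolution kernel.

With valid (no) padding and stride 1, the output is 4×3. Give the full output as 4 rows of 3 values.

-7 5 -8
-7 -1 0
-8 6 7
-3 2 13

Output[0,0]: The receptive field on the input at this output position is [-4 2 8 / 6 2 5 / -4 8 -1]. Elementwise product with the kernel and sum: -4·1 + 2·-1 + 2·-1 + 5·1 + -4·1.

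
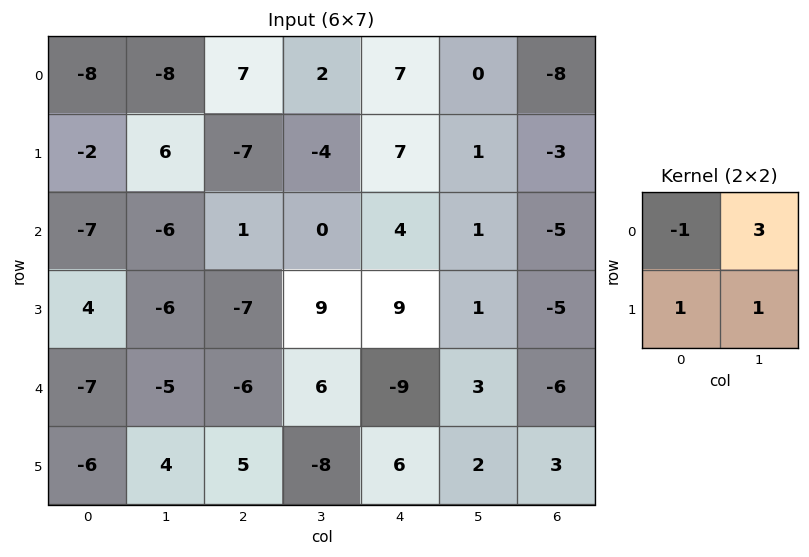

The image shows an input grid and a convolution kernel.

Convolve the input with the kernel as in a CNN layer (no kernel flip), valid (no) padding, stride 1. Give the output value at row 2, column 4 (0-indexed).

The receptive field on the input at this output position is [4 1 / 9 1]. Elementwise product with the kernel and sum: 4·-1 + 1·3 + 9·1 + 1·1.

9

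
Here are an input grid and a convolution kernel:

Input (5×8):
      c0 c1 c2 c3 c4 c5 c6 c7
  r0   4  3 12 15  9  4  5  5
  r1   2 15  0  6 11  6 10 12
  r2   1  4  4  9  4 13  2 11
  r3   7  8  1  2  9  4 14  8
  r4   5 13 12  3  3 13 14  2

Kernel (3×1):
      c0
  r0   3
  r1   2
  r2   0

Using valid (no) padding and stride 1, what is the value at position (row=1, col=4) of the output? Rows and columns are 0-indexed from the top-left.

The receptive field on the input at this output position is [11 / 4 / 9]. Elementwise product with the kernel and sum: 11·3 + 4·2.

41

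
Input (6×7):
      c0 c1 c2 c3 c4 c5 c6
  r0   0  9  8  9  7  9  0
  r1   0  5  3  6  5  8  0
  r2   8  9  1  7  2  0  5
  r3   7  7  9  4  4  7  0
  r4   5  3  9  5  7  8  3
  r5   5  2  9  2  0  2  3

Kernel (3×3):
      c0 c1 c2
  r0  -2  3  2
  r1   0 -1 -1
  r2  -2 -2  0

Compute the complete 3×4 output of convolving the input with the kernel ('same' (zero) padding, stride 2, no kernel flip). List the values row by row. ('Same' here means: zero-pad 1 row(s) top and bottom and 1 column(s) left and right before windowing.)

Output[0,0]: The receptive field on the zero-padded input at this output position is [0 0 0 / 0 0 9 / 0 0 5]. Elementwise product with the kernel and sum: 0·-2 + 0·3 + 0·2 + 0·-1 + 9·-1 + 0·-2 + 0·-2.

-9 -33 -38 -16
-21 -29 1 -35
17 -15 -1 -27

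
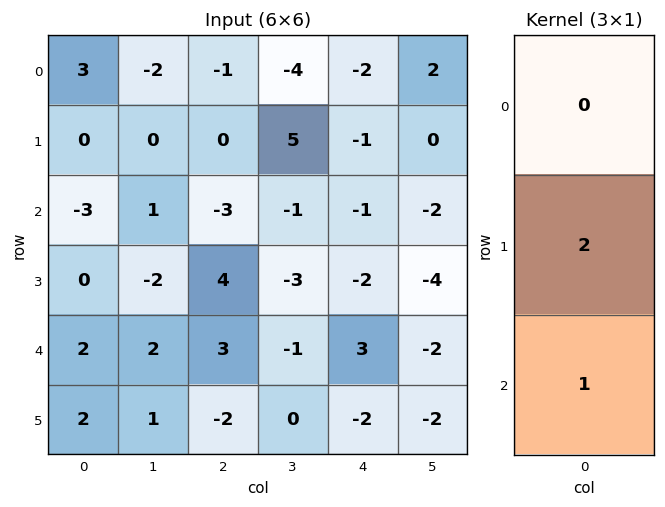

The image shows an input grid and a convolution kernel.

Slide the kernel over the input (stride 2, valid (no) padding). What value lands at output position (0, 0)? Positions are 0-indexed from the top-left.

-3

The receptive field on the input at this output position is [3 / 0 / -3]. Elementwise product with the kernel and sum: 0·2 + -3·1.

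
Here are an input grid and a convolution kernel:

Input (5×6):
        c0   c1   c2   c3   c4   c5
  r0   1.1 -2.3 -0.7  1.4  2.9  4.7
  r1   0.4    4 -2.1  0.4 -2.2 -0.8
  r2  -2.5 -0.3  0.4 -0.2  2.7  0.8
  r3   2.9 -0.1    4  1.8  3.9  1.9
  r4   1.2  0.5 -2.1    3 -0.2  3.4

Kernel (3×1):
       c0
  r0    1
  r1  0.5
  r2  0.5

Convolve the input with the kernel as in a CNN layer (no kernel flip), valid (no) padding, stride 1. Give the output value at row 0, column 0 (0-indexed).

0.05

The receptive field on the input at this output position is [1.1 / 0.4 / -2.5]. Elementwise product with the kernel and sum: 1.1·1 + 0.4·0.5 + -2.5·0.5.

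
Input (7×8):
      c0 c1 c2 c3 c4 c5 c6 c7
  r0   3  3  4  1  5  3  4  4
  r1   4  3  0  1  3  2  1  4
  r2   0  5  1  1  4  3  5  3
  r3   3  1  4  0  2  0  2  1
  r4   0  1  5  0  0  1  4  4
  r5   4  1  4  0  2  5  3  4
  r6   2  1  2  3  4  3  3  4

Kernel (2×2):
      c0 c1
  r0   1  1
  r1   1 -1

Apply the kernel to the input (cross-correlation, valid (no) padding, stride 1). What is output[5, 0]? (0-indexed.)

6

The receptive field on the input at this output position is [4 1 / 2 1]. Elementwise product with the kernel and sum: 4·1 + 1·1 + 2·1 + 1·-1.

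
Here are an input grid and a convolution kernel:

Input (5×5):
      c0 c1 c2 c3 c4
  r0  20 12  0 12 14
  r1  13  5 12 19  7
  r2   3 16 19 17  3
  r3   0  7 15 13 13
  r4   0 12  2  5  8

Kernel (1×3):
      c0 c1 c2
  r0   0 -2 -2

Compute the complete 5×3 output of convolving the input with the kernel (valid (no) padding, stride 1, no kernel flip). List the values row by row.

-24 -24 -52
-34 -62 -52
-70 -72 -40
-44 -56 -52
-28 -14 -26

Output[0,0]: The receptive field on the input at this output position is [20 12 0]. Elementwise product with the kernel and sum: 12·-2 + 0·-2.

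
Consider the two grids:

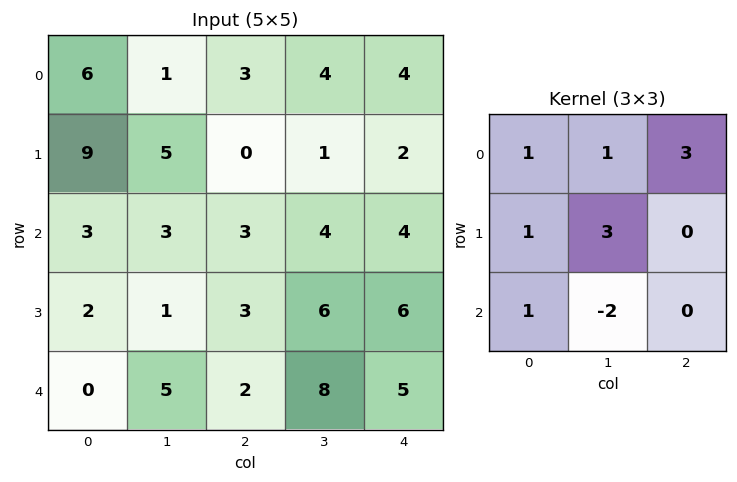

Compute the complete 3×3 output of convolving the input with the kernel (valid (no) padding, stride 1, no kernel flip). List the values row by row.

37 18 17
26 15 13
10 29 26

Output[0,0]: The receptive field on the input at this output position is [6 1 3 / 9 5 0 / 3 3 3]. Elementwise product with the kernel and sum: 6·1 + 1·1 + 3·3 + 9·1 + 5·3 + 3·1 + 3·-2.
Output[0,1]: The receptive field on the input at this output position is [1 3 4 / 5 0 1 / 3 3 4]. Elementwise product with the kernel and sum: 1·1 + 3·1 + 4·3 + 5·1 + 0·3 + 3·1 + 3·-2.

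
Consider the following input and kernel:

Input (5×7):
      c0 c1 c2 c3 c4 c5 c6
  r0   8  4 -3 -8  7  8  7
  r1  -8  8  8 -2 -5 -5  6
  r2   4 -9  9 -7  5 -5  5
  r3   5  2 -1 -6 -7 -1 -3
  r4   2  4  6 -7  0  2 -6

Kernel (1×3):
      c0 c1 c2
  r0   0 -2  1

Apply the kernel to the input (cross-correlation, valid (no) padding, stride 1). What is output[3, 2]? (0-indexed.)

5

The receptive field on the input at this output position is [-1 -6 -7]. Elementwise product with the kernel and sum: -6·-2 + -7·1.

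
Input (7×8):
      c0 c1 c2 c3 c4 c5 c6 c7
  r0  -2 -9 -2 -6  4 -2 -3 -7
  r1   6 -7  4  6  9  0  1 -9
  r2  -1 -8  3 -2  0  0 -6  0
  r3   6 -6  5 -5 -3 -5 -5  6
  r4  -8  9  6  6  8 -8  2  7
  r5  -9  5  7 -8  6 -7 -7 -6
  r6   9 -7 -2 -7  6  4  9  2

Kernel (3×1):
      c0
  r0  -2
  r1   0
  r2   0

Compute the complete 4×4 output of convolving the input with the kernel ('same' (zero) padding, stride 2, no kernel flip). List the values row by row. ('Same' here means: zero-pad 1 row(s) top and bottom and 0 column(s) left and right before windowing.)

0 0 0 0
-12 -8 -18 -2
-12 -10 6 10
18 -14 -12 14

Output[0,0]: The receptive field on the zero-padded input at this output position is [0 / -2 / 6]. Elementwise product with the kernel and sum: 0·-2.
Output[0,1]: The receptive field on the zero-padded input at this output position is [0 / -2 / 4]. Elementwise product with the kernel and sum: 0·-2.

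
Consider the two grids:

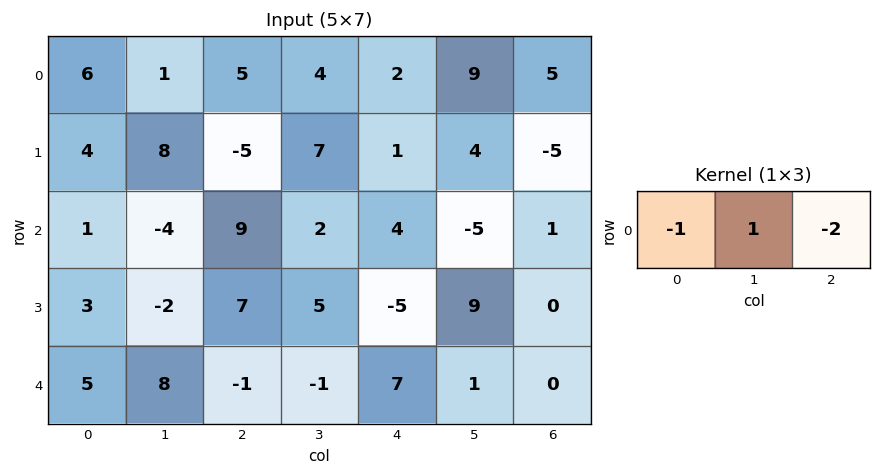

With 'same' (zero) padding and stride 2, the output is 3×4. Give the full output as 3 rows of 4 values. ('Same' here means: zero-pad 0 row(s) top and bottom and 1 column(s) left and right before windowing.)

4 -4 -20 -4
9 9 12 6
-11 -7 6 -1

Output[0,0]: The receptive field on the zero-padded input at this output position is [0 6 1]. Elementwise product with the kernel and sum: 0·-1 + 6·1 + 1·-2.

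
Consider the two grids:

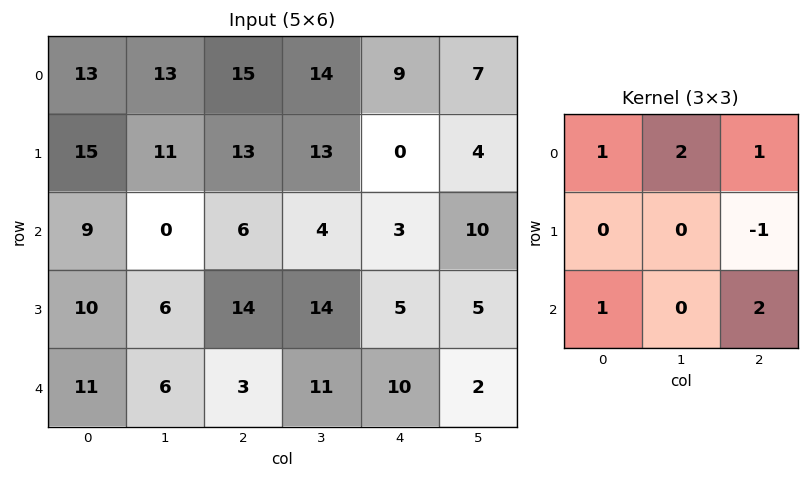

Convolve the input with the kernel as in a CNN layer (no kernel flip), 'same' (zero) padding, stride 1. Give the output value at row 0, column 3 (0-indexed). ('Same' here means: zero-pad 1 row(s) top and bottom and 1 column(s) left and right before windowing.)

4

The receptive field on the zero-padded input at this output position is [0 0 0 / 15 14 9 / 13 13 0]. Elementwise product with the kernel and sum: 0·1 + 0·2 + 0·1 + 9·-1 + 13·1 + 0·2.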